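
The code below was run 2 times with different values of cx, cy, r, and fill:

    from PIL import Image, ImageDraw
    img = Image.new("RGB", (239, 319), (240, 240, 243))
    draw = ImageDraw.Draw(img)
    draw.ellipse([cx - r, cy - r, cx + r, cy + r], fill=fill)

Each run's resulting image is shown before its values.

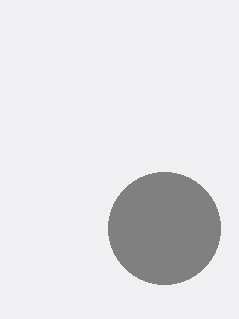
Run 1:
cx = 164
cy = 228
r = 56
fill = 'gray'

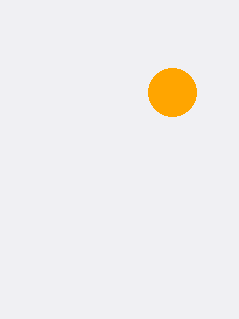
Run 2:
cx = 172; cy = 92; r = 24; fill = 'orange'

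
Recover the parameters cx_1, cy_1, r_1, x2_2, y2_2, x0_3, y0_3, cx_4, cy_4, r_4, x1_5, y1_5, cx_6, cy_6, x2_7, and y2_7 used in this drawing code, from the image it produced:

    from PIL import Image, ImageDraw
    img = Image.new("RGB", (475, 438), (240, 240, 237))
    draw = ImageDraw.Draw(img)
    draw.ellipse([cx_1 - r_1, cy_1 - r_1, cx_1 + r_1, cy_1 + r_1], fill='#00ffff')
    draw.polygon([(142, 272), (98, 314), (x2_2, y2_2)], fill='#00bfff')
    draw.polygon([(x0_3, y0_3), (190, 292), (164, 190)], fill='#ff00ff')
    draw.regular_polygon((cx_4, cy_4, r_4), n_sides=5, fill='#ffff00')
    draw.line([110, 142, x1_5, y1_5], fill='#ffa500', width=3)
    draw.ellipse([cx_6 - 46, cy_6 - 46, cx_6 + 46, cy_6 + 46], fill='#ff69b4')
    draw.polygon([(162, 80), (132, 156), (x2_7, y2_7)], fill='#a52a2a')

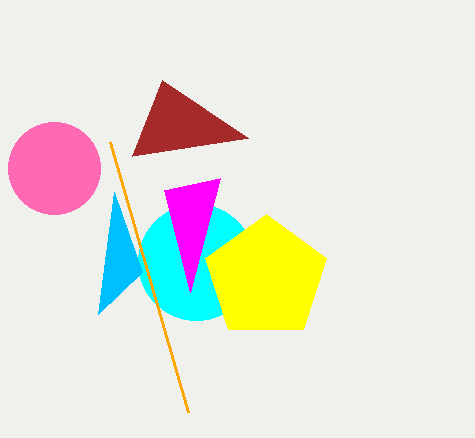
cx_1 = 196
cy_1 = 262
r_1 = 58
x2_2 = 114
y2_2 = 192
x0_3 = 220
y0_3 = 178
cx_4 = 266
cy_4 = 278
r_4 = 64
x1_5 = 188
y1_5 = 412
cx_6 = 54
cy_6 = 168
x2_7 = 248
y2_7 = 138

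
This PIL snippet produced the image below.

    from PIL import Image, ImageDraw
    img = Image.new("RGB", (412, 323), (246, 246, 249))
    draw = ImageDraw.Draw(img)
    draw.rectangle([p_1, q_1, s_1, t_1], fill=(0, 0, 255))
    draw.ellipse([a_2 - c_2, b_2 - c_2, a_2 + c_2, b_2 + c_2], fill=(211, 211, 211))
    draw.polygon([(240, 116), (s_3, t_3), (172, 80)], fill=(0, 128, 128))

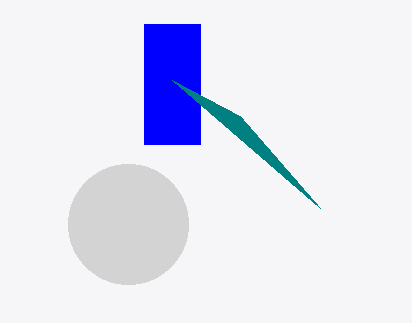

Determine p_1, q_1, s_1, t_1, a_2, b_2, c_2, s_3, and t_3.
p_1 = 144, q_1 = 24, s_1 = 200, t_1 = 144, a_2 = 128, b_2 = 224, c_2 = 60, s_3 = 320, t_3 = 208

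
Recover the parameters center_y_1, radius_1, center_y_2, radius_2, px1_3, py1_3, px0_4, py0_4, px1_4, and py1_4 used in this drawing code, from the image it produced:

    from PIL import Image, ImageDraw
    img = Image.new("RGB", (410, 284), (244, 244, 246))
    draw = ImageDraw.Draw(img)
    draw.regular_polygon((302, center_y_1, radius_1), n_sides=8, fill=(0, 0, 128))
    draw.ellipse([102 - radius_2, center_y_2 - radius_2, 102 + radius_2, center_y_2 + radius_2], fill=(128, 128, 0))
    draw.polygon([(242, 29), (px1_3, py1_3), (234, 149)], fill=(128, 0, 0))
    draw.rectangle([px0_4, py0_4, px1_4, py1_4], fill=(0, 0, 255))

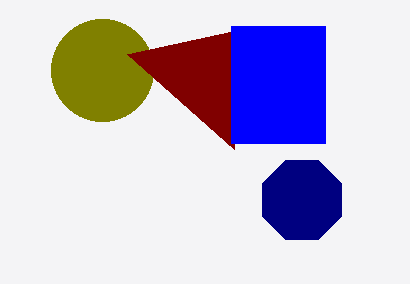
center_y_1 = 200, radius_1 = 43, center_y_2 = 70, radius_2 = 51, px1_3 = 127, py1_3 = 54, px0_4 = 231, py0_4 = 26, px1_4 = 325, py1_4 = 143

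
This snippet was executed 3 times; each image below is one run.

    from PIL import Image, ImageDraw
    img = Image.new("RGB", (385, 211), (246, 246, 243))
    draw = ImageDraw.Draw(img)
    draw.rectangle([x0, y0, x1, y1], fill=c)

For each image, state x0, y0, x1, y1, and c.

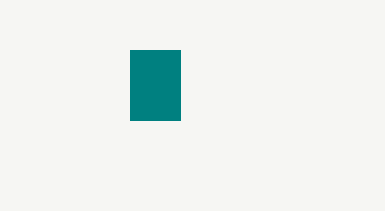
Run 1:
x0 = 130, y0 = 50, x1 = 180, y1 = 120, c = 'teal'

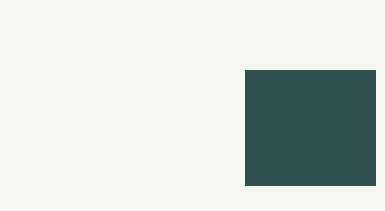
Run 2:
x0 = 245, y0 = 70, x1 = 375, y1 = 185, c = 'darkslategray'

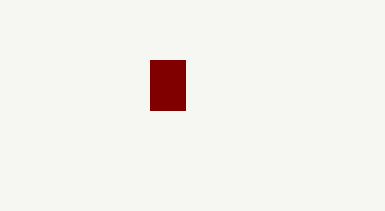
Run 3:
x0 = 150, y0 = 60, x1 = 185, y1 = 110, c = 'maroon'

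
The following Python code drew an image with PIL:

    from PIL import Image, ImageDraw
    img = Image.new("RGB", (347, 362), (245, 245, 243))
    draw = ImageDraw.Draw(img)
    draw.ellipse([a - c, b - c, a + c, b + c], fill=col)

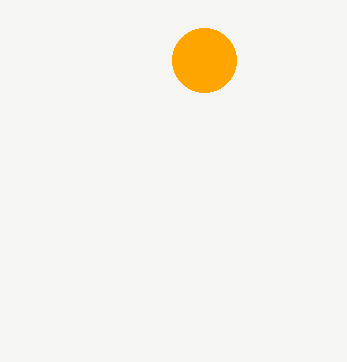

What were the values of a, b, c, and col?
a = 204
b = 60
c = 32
col = 'orange'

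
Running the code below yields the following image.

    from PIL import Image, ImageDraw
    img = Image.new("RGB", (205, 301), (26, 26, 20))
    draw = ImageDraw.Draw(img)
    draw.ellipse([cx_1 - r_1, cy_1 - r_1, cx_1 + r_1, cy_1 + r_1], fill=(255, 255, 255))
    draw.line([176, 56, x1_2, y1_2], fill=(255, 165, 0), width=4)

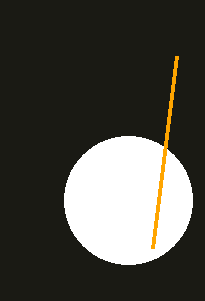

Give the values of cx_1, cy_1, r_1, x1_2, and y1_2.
cx_1 = 128, cy_1 = 200, r_1 = 64, x1_2 = 152, y1_2 = 248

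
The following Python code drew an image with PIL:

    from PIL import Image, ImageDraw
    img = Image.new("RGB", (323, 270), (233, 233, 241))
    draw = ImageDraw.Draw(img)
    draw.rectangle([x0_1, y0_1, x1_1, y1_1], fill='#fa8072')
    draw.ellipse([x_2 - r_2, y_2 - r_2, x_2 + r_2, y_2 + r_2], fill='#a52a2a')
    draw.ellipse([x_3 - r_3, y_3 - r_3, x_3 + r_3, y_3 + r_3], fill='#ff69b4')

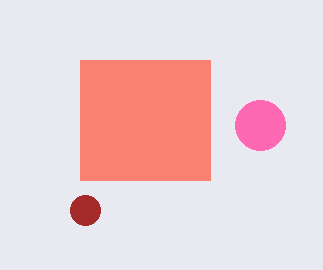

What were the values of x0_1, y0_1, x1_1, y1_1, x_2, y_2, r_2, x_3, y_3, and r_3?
x0_1 = 80
y0_1 = 60
x1_1 = 210
y1_1 = 180
x_2 = 85
y_2 = 210
r_2 = 15
x_3 = 260
y_3 = 125
r_3 = 25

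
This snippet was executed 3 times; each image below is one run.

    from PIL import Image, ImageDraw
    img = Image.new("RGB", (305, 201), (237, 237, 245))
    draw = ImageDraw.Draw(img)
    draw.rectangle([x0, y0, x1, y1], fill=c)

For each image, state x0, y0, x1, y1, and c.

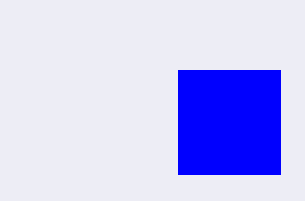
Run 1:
x0 = 178, y0 = 70, x1 = 280, y1 = 174, c = 'blue'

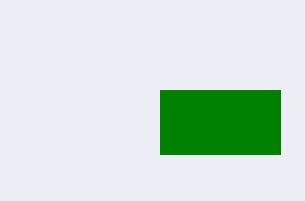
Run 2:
x0 = 160; y0 = 90; x1 = 280; y1 = 154; c = 'green'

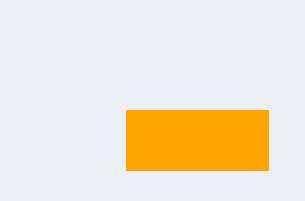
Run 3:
x0 = 126, y0 = 110, x1 = 268, y1 = 170, c = 'orange'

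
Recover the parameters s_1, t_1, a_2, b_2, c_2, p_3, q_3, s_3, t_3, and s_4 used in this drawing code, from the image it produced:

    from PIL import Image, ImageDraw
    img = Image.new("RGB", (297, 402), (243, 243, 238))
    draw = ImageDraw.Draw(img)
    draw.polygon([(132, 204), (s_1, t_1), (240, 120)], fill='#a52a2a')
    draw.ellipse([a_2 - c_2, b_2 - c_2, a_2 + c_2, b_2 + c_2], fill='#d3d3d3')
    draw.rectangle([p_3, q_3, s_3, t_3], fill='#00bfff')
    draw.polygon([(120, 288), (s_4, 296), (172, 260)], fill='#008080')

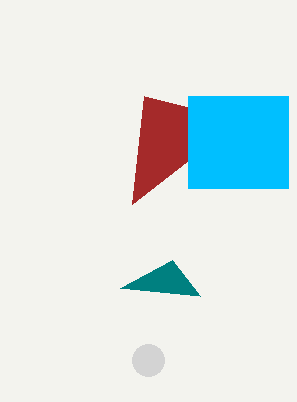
s_1 = 144; t_1 = 96; a_2 = 148; b_2 = 360; c_2 = 16; p_3 = 188; q_3 = 96; s_3 = 288; t_3 = 188; s_4 = 200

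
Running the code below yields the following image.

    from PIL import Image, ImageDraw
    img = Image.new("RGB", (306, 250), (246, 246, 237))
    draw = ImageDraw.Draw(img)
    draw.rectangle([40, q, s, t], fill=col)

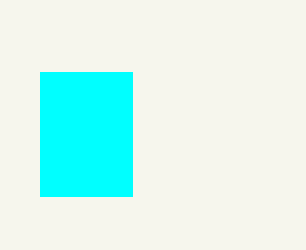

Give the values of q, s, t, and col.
q = 72, s = 132, t = 196, col = 'cyan'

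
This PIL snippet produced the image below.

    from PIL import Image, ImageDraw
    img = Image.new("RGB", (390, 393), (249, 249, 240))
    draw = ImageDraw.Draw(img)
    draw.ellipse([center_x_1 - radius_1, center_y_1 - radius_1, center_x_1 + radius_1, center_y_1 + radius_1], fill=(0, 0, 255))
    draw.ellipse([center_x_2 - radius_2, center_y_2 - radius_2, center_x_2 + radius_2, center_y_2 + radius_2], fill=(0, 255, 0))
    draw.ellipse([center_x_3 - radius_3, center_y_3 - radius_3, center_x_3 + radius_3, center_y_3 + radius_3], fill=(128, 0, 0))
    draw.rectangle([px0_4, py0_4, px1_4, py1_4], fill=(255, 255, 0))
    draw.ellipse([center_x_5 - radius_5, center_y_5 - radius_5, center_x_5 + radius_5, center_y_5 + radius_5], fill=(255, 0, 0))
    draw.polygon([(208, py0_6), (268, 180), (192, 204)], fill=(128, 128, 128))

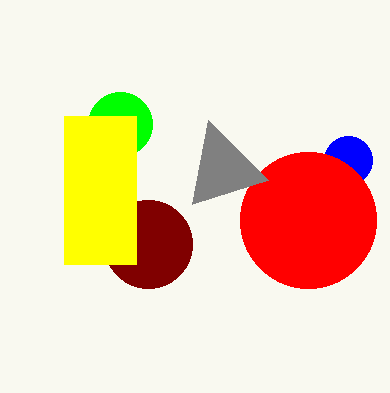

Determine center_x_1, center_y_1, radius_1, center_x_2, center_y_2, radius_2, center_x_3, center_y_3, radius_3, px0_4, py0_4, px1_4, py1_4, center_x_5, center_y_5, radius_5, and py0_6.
center_x_1 = 348
center_y_1 = 160
radius_1 = 24
center_x_2 = 120
center_y_2 = 124
radius_2 = 32
center_x_3 = 148
center_y_3 = 244
radius_3 = 44
px0_4 = 64
py0_4 = 116
px1_4 = 136
py1_4 = 264
center_x_5 = 308
center_y_5 = 220
radius_5 = 68
py0_6 = 120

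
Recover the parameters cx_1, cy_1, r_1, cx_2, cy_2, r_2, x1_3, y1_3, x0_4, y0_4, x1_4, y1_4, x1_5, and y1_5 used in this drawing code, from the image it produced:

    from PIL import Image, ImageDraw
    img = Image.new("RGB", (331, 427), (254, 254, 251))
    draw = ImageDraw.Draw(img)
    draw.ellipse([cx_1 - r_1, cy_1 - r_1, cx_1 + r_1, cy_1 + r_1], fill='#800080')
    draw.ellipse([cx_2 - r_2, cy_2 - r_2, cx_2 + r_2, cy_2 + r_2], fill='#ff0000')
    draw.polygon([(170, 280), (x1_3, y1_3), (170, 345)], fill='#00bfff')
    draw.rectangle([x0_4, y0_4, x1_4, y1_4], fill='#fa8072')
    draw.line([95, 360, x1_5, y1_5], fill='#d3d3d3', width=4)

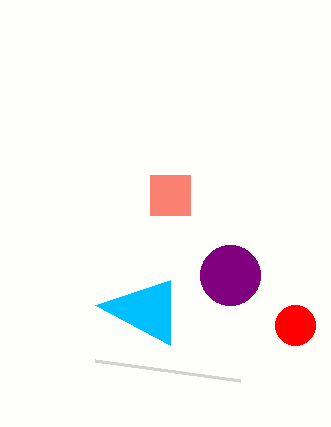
cx_1 = 230, cy_1 = 275, r_1 = 30, cx_2 = 295, cy_2 = 325, r_2 = 20, x1_3 = 95, y1_3 = 305, x0_4 = 150, y0_4 = 175, x1_4 = 190, y1_4 = 215, x1_5 = 240, y1_5 = 380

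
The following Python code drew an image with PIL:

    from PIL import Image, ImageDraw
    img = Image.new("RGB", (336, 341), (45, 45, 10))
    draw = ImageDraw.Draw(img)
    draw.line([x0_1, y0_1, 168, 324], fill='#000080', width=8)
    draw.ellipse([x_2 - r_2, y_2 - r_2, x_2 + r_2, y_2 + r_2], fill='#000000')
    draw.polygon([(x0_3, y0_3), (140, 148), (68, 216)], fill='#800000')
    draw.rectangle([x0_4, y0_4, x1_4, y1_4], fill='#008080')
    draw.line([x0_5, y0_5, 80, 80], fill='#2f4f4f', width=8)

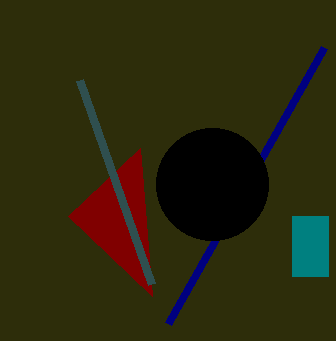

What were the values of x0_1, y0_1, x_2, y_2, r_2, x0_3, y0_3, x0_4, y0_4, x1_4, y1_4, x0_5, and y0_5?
x0_1 = 324; y0_1 = 48; x_2 = 212; y_2 = 184; r_2 = 56; x0_3 = 152; y0_3 = 296; x0_4 = 292; y0_4 = 216; x1_4 = 328; y1_4 = 276; x0_5 = 152; y0_5 = 284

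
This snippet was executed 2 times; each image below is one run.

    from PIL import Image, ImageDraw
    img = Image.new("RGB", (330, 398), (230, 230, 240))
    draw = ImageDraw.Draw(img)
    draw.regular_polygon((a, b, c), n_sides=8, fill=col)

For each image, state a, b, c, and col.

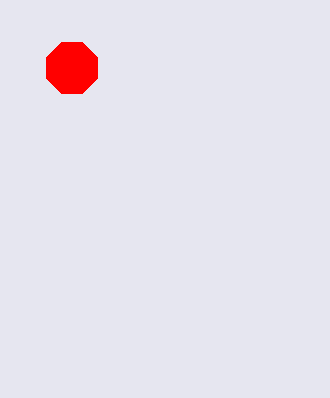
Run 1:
a = 72, b = 68, c = 28, col = 'red'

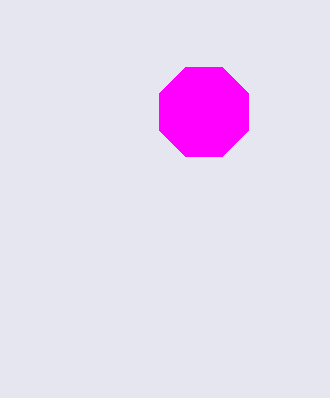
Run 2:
a = 204; b = 112; c = 48; col = 'magenta'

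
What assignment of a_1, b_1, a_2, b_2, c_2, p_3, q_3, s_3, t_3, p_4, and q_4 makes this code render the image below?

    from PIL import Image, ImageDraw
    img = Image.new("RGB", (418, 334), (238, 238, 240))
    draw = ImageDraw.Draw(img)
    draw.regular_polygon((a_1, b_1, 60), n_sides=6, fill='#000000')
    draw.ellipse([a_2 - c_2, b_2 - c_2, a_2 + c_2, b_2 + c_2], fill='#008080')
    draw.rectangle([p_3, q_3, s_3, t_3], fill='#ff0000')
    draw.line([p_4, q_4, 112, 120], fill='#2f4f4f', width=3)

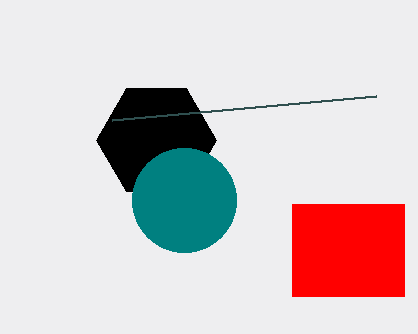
a_1 = 156; b_1 = 140; a_2 = 184; b_2 = 200; c_2 = 52; p_3 = 292; q_3 = 204; s_3 = 404; t_3 = 296; p_4 = 376; q_4 = 96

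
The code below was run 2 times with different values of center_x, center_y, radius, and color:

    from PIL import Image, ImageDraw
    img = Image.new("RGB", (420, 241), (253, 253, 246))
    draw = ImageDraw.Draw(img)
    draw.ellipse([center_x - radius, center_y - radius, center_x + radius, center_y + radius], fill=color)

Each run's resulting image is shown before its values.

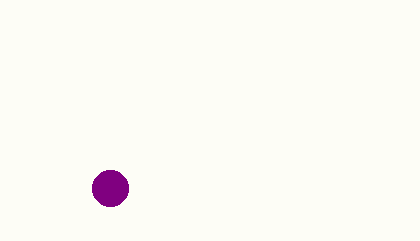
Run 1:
center_x = 110, center_y = 188, radius = 18, color = 'purple'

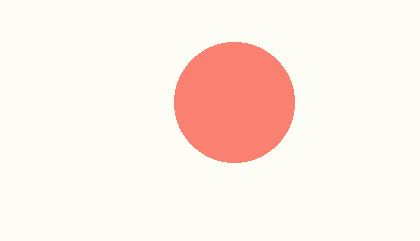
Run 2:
center_x = 234
center_y = 102
radius = 60
color = 'salmon'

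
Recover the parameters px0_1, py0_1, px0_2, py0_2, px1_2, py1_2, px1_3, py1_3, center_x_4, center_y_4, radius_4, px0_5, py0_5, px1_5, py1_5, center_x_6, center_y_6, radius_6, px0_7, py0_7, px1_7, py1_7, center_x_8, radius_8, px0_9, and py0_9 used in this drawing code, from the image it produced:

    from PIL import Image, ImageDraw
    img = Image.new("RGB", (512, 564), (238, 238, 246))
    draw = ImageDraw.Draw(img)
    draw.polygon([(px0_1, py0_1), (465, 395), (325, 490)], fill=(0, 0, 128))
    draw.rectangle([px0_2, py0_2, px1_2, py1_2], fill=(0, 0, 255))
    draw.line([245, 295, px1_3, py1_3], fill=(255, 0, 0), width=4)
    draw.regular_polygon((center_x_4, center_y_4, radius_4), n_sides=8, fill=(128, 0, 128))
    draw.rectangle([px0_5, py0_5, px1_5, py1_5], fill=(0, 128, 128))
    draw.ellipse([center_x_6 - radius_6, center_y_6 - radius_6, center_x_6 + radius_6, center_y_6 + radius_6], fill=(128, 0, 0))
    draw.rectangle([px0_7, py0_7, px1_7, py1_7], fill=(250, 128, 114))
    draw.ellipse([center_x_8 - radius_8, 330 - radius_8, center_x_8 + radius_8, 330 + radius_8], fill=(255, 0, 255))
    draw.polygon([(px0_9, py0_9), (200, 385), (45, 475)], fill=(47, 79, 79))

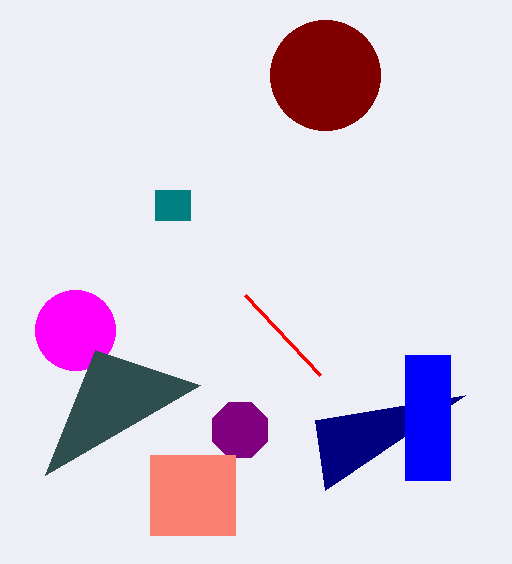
px0_1 = 315
py0_1 = 420
px0_2 = 405
py0_2 = 355
px1_2 = 450
py1_2 = 480
px1_3 = 320
py1_3 = 375
center_x_4 = 240
center_y_4 = 430
radius_4 = 30
px0_5 = 155
py0_5 = 190
px1_5 = 190
py1_5 = 220
center_x_6 = 325
center_y_6 = 75
radius_6 = 55
px0_7 = 150
py0_7 = 455
px1_7 = 235
py1_7 = 535
center_x_8 = 75
radius_8 = 40
px0_9 = 95
py0_9 = 350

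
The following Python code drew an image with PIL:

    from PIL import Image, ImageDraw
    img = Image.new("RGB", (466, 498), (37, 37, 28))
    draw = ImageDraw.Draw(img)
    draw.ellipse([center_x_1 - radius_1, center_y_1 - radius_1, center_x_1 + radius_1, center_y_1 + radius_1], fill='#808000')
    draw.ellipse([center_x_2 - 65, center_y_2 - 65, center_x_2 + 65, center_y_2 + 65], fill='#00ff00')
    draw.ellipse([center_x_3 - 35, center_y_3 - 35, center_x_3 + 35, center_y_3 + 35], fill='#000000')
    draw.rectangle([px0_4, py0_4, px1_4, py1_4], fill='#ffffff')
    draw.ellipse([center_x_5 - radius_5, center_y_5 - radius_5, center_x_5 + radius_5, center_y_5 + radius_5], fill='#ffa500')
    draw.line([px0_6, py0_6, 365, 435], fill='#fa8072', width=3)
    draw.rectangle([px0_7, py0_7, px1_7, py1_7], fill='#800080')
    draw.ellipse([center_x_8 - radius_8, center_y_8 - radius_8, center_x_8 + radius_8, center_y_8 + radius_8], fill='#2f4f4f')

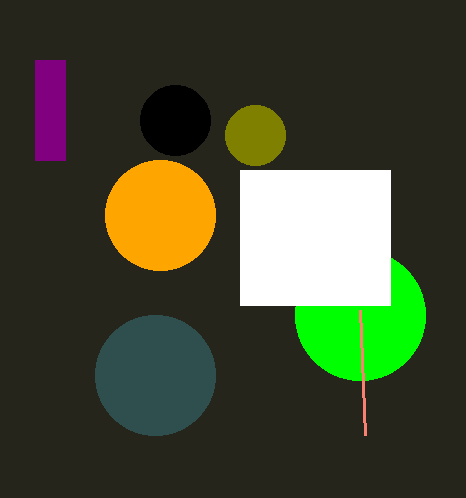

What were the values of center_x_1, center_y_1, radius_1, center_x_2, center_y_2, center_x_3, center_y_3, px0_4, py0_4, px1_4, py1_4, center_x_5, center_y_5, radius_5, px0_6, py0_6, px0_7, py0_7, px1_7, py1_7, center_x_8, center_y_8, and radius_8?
center_x_1 = 255; center_y_1 = 135; radius_1 = 30; center_x_2 = 360; center_y_2 = 315; center_x_3 = 175; center_y_3 = 120; px0_4 = 240; py0_4 = 170; px1_4 = 390; py1_4 = 305; center_x_5 = 160; center_y_5 = 215; radius_5 = 55; px0_6 = 360; py0_6 = 310; px0_7 = 35; py0_7 = 60; px1_7 = 65; py1_7 = 160; center_x_8 = 155; center_y_8 = 375; radius_8 = 60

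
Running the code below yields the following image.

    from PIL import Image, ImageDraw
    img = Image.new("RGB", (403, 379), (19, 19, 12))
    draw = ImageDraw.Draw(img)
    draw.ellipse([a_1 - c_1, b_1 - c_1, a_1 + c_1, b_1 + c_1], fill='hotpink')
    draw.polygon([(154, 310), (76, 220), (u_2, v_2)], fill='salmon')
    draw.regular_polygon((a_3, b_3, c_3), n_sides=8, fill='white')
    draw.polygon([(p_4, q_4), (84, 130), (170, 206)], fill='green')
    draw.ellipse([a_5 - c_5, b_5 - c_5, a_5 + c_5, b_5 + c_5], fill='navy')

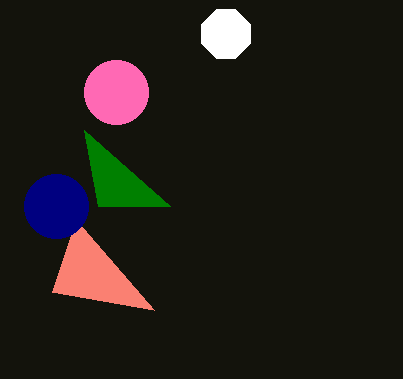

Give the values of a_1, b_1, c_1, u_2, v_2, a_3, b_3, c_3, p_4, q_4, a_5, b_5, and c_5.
a_1 = 116
b_1 = 92
c_1 = 32
u_2 = 52
v_2 = 292
a_3 = 226
b_3 = 34
c_3 = 26
p_4 = 98
q_4 = 206
a_5 = 56
b_5 = 206
c_5 = 32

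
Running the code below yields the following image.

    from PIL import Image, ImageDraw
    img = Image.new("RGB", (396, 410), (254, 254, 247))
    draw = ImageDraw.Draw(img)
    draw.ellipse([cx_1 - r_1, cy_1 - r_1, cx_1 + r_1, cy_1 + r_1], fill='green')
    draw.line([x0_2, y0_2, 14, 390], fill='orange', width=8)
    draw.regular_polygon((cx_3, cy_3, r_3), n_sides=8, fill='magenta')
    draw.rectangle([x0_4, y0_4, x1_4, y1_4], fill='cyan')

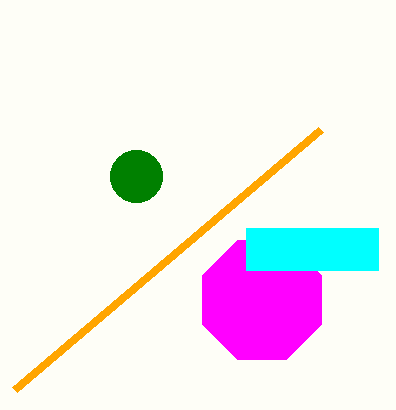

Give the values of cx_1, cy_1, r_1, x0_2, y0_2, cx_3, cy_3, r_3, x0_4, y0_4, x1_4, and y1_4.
cx_1 = 136
cy_1 = 176
r_1 = 26
x0_2 = 320
y0_2 = 130
cx_3 = 262
cy_3 = 300
r_3 = 64
x0_4 = 246
y0_4 = 228
x1_4 = 378
y1_4 = 270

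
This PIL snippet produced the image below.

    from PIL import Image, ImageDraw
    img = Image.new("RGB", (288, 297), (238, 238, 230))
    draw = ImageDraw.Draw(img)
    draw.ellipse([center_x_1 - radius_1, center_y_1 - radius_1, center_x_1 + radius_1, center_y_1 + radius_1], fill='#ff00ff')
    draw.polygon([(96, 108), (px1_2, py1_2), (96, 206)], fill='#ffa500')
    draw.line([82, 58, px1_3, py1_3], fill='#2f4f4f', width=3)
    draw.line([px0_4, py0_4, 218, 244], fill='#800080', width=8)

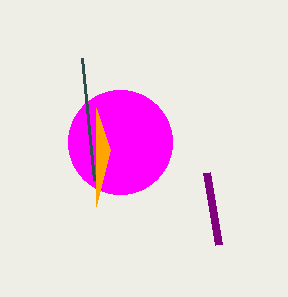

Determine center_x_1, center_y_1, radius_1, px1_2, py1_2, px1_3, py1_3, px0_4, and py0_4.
center_x_1 = 120, center_y_1 = 142, radius_1 = 52, px1_2 = 110, py1_2 = 150, px1_3 = 94, py1_3 = 180, px0_4 = 206, py0_4 = 172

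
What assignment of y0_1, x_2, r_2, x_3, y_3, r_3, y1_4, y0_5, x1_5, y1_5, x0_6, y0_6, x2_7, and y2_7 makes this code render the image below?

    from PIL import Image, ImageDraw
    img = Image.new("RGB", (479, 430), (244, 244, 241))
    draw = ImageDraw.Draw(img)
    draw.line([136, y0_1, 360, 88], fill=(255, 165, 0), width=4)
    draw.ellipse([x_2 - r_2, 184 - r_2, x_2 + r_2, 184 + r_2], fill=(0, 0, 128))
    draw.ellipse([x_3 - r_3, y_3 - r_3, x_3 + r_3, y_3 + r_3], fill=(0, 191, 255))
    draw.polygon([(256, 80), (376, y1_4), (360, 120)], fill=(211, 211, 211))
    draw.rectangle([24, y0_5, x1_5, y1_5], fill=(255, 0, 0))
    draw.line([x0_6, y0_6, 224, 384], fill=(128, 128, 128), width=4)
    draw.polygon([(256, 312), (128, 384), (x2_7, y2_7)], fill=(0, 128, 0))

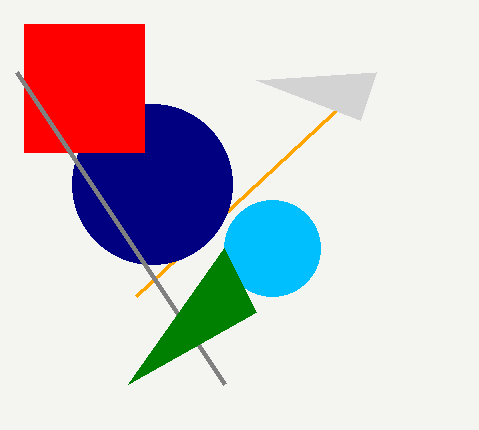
y0_1 = 296; x_2 = 152; r_2 = 80; x_3 = 272; y_3 = 248; r_3 = 48; y1_4 = 72; y0_5 = 24; x1_5 = 144; y1_5 = 152; x0_6 = 16; y0_6 = 72; x2_7 = 224; y2_7 = 248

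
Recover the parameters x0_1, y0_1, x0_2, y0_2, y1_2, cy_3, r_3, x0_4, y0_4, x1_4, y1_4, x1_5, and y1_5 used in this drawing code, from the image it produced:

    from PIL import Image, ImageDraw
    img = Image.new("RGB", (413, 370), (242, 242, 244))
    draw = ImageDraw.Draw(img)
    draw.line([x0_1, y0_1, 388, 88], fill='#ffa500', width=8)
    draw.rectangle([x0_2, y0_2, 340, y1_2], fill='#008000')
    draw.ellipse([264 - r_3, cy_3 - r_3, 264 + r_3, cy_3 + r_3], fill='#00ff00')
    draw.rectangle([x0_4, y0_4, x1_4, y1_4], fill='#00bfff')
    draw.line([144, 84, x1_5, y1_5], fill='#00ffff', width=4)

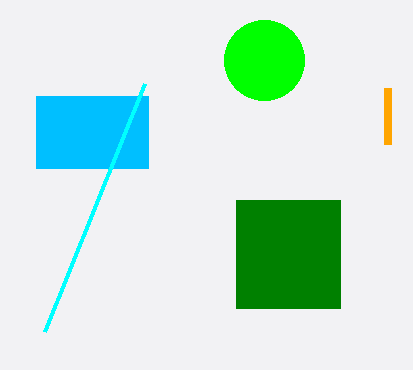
x0_1 = 388
y0_1 = 144
x0_2 = 236
y0_2 = 200
y1_2 = 308
cy_3 = 60
r_3 = 40
x0_4 = 36
y0_4 = 96
x1_4 = 148
y1_4 = 168
x1_5 = 44
y1_5 = 332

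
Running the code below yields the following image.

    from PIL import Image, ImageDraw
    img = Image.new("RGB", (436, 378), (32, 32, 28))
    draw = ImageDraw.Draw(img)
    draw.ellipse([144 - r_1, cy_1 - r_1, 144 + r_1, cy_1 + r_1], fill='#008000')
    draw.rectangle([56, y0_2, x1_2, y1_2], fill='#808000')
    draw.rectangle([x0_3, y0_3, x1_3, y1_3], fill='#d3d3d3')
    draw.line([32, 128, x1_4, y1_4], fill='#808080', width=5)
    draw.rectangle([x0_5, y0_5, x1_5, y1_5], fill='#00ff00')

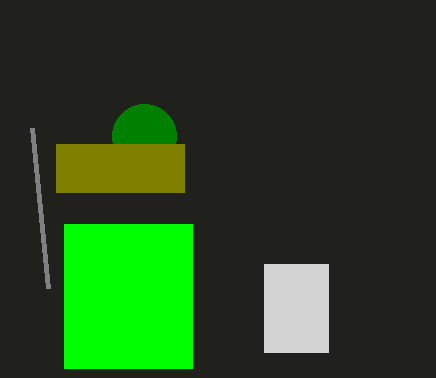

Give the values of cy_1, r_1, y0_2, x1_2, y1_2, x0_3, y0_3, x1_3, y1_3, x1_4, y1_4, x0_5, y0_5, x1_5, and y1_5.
cy_1 = 136; r_1 = 32; y0_2 = 144; x1_2 = 184; y1_2 = 192; x0_3 = 264; y0_3 = 264; x1_3 = 328; y1_3 = 352; x1_4 = 48; y1_4 = 288; x0_5 = 64; y0_5 = 224; x1_5 = 192; y1_5 = 368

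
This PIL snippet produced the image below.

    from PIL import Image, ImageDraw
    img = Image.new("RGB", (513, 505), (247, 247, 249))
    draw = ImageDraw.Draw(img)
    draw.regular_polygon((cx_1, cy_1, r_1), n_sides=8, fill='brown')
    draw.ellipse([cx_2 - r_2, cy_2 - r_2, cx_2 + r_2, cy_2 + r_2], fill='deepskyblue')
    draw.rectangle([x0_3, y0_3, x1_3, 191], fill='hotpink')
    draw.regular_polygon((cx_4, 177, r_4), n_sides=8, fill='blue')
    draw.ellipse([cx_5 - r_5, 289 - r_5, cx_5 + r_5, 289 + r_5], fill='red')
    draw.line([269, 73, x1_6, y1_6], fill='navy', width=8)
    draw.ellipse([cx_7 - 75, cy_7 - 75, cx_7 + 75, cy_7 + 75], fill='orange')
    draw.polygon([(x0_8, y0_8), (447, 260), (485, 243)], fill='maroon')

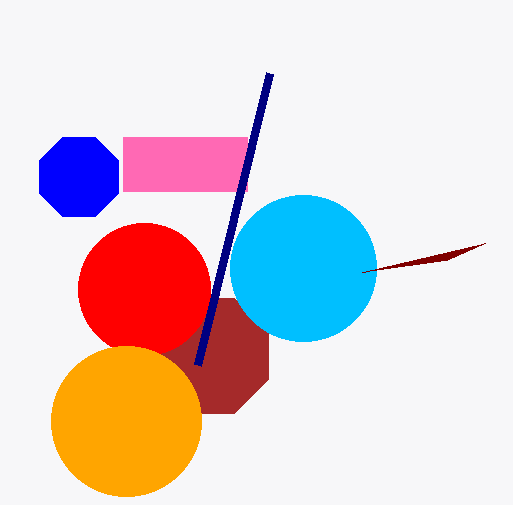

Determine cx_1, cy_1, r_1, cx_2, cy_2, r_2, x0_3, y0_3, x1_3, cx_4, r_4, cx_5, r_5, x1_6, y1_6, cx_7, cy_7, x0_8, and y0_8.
cx_1 = 211; cy_1 = 356; r_1 = 62; cx_2 = 303; cy_2 = 268; r_2 = 73; x0_3 = 123; y0_3 = 137; x1_3 = 247; cx_4 = 79; r_4 = 43; cx_5 = 144; r_5 = 66; x1_6 = 197; y1_6 = 365; cx_7 = 126; cy_7 = 421; x0_8 = 362; y0_8 = 272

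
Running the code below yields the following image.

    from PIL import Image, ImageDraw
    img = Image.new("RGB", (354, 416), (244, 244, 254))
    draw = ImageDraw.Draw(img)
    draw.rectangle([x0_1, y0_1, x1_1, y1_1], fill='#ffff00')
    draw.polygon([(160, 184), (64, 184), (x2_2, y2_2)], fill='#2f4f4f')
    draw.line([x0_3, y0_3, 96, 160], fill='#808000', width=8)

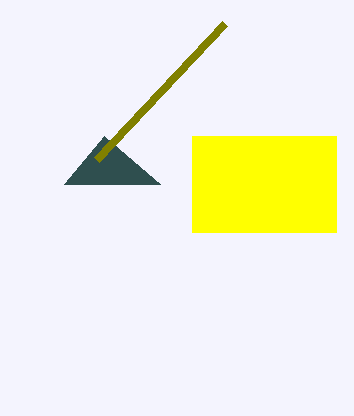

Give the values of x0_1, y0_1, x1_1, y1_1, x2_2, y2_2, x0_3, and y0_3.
x0_1 = 192
y0_1 = 136
x1_1 = 336
y1_1 = 232
x2_2 = 104
y2_2 = 136
x0_3 = 224
y0_3 = 24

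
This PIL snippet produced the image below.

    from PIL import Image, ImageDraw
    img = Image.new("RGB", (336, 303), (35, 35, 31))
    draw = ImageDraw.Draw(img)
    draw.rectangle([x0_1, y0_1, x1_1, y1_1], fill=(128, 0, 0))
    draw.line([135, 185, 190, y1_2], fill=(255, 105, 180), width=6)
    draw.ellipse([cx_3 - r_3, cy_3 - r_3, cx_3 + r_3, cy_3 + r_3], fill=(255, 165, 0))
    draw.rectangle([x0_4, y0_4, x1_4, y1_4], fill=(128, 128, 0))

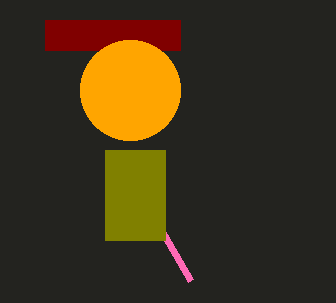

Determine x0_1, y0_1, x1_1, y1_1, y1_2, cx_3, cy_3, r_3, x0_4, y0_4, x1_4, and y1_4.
x0_1 = 45; y0_1 = 20; x1_1 = 180; y1_1 = 50; y1_2 = 280; cx_3 = 130; cy_3 = 90; r_3 = 50; x0_4 = 105; y0_4 = 150; x1_4 = 165; y1_4 = 240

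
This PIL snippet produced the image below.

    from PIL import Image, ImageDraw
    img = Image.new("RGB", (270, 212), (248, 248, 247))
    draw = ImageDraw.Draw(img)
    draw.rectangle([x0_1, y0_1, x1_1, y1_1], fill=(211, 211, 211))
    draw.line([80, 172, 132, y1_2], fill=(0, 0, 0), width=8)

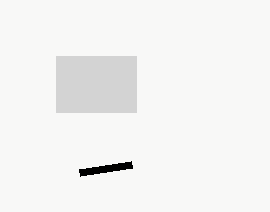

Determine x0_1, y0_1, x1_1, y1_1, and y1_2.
x0_1 = 56, y0_1 = 56, x1_1 = 136, y1_1 = 112, y1_2 = 164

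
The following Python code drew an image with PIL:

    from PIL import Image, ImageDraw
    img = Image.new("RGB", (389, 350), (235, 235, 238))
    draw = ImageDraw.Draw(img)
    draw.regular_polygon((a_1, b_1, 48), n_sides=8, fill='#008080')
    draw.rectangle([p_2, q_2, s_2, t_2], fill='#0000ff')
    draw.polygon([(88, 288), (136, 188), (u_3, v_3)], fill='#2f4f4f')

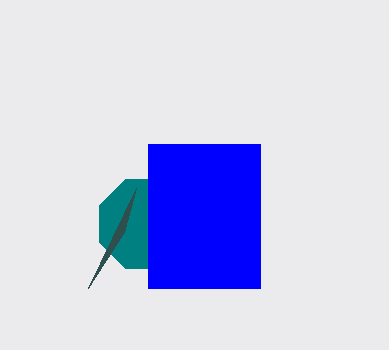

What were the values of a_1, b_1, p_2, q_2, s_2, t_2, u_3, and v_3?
a_1 = 144, b_1 = 224, p_2 = 148, q_2 = 144, s_2 = 260, t_2 = 288, u_3 = 124, v_3 = 232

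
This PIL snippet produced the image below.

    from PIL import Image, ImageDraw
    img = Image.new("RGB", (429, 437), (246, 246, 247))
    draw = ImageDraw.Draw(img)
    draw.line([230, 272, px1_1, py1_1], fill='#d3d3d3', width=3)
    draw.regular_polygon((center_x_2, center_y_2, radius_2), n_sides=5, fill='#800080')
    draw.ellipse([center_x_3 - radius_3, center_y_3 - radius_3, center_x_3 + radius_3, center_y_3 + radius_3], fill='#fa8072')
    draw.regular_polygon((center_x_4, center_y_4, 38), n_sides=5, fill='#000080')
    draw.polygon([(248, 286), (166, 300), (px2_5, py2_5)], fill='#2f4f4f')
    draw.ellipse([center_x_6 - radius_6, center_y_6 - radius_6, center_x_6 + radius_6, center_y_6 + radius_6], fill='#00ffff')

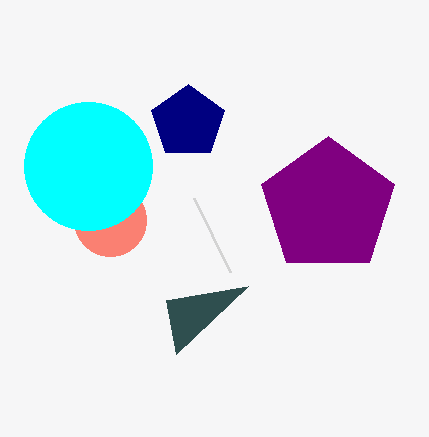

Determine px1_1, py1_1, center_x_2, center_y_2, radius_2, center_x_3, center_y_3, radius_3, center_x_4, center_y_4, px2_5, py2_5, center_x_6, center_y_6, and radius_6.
px1_1 = 194, py1_1 = 198, center_x_2 = 328, center_y_2 = 206, radius_2 = 70, center_x_3 = 110, center_y_3 = 220, radius_3 = 36, center_x_4 = 188, center_y_4 = 122, px2_5 = 176, py2_5 = 354, center_x_6 = 88, center_y_6 = 166, radius_6 = 64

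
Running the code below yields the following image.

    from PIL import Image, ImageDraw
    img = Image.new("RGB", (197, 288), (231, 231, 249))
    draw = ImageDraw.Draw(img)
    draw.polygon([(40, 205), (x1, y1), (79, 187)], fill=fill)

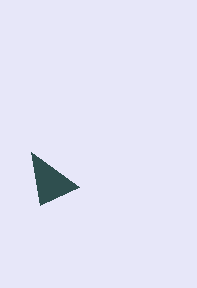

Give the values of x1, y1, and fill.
x1 = 31
y1 = 152
fill = 'darkslategray'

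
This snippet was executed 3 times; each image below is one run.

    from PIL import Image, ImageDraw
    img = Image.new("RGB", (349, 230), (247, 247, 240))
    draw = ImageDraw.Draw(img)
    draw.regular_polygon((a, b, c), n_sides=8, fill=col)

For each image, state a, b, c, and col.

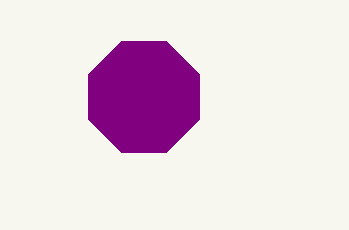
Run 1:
a = 144
b = 97
c = 60
col = 'purple'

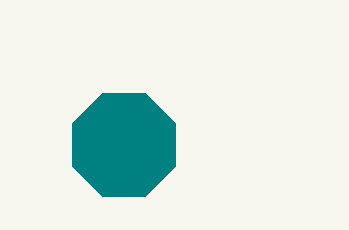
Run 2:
a = 124; b = 145; c = 56; col = 'teal'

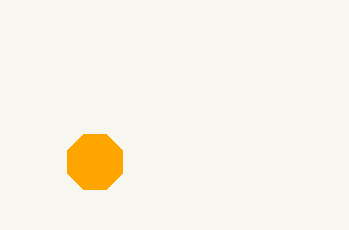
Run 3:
a = 95; b = 162; c = 30; col = 'orange'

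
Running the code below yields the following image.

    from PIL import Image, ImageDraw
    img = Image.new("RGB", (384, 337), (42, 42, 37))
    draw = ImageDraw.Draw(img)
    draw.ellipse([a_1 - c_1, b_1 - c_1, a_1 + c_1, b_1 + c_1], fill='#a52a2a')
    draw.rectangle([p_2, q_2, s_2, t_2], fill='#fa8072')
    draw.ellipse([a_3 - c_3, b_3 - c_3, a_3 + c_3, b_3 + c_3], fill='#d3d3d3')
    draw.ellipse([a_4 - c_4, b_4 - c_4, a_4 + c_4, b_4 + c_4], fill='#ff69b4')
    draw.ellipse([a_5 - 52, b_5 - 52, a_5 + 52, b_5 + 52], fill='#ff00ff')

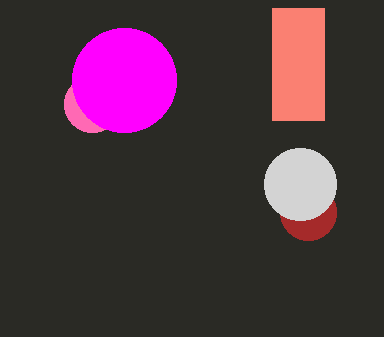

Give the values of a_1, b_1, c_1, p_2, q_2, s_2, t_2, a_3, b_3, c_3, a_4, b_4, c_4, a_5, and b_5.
a_1 = 308
b_1 = 212
c_1 = 28
p_2 = 272
q_2 = 8
s_2 = 324
t_2 = 120
a_3 = 300
b_3 = 184
c_3 = 36
a_4 = 92
b_4 = 104
c_4 = 28
a_5 = 124
b_5 = 80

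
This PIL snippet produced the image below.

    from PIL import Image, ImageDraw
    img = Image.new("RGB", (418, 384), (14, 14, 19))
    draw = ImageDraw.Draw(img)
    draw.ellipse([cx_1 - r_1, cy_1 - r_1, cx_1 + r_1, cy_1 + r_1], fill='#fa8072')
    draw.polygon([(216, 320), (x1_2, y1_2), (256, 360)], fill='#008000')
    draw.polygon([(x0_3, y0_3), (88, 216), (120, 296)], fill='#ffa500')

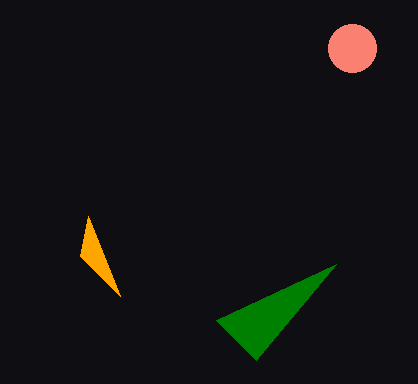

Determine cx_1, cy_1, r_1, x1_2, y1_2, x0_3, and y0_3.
cx_1 = 352; cy_1 = 48; r_1 = 24; x1_2 = 336; y1_2 = 264; x0_3 = 80; y0_3 = 256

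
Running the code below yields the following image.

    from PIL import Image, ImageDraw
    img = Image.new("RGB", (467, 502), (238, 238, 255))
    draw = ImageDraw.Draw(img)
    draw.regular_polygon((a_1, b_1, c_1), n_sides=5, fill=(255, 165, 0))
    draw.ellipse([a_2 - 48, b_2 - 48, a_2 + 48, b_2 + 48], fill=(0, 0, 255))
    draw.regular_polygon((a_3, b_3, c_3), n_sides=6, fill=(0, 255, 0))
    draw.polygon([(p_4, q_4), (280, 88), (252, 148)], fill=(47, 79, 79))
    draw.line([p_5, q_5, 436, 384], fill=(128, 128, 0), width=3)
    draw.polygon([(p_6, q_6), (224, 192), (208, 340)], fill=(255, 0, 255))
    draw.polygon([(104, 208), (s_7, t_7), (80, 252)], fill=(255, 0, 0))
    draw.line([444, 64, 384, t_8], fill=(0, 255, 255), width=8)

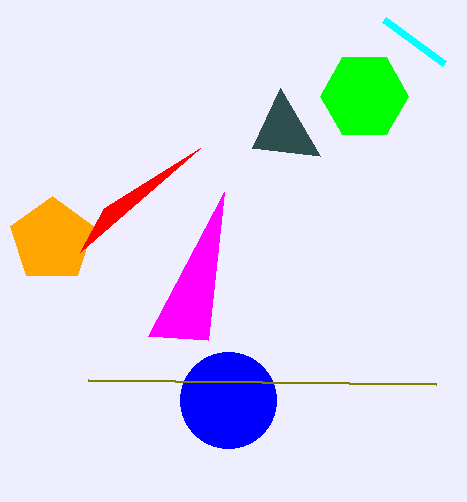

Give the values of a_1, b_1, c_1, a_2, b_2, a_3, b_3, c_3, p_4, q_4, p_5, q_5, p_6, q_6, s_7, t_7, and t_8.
a_1 = 52; b_1 = 240; c_1 = 44; a_2 = 228; b_2 = 400; a_3 = 364; b_3 = 96; c_3 = 44; p_4 = 320; q_4 = 156; p_5 = 88; q_5 = 380; p_6 = 148; q_6 = 336; s_7 = 200; t_7 = 148; t_8 = 20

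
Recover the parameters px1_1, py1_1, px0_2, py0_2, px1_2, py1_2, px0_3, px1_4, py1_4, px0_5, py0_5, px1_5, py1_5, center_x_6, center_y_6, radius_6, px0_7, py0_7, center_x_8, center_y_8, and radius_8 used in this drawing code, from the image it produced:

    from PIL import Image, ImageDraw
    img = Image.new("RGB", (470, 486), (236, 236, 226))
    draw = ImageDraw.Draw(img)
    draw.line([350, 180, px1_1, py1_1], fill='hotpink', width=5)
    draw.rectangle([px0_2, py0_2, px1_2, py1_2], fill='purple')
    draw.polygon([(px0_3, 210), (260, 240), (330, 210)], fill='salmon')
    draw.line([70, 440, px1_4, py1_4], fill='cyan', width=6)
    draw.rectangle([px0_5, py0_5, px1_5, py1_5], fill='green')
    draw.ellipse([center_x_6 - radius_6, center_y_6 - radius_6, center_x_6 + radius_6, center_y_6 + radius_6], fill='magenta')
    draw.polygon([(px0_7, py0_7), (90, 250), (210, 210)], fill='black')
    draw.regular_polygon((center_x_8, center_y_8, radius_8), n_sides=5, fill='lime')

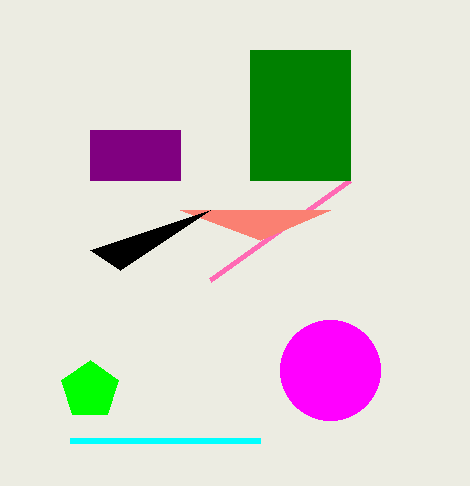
px1_1 = 210, py1_1 = 280, px0_2 = 90, py0_2 = 130, px1_2 = 180, py1_2 = 180, px0_3 = 180, px1_4 = 260, py1_4 = 440, px0_5 = 250, py0_5 = 50, px1_5 = 350, py1_5 = 180, center_x_6 = 330, center_y_6 = 370, radius_6 = 50, px0_7 = 120, py0_7 = 270, center_x_8 = 90, center_y_8 = 390, radius_8 = 30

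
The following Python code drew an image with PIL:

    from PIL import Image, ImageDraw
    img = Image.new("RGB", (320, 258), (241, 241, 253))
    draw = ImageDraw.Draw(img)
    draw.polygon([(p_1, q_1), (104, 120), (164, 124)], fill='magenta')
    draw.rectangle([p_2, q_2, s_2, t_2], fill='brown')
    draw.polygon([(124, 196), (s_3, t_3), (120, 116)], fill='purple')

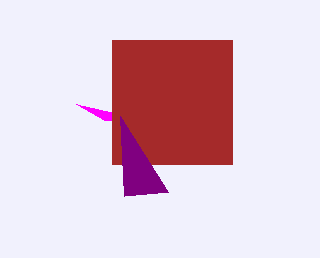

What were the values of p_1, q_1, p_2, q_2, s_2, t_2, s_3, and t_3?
p_1 = 76
q_1 = 104
p_2 = 112
q_2 = 40
s_2 = 232
t_2 = 164
s_3 = 168
t_3 = 192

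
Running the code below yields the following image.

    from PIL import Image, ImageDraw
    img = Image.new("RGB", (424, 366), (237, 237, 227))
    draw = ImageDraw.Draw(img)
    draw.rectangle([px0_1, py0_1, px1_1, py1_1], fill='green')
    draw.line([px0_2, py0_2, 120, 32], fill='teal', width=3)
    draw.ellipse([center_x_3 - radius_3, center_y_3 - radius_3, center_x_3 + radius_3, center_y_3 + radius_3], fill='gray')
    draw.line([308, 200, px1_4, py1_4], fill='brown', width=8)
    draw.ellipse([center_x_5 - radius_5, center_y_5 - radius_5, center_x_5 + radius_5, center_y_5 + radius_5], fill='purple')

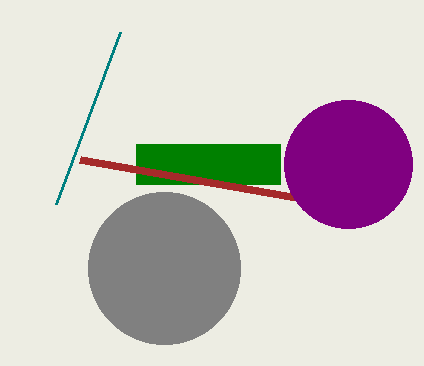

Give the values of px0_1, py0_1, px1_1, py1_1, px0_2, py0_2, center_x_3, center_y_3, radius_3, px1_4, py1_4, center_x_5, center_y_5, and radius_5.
px0_1 = 136
py0_1 = 144
px1_1 = 280
py1_1 = 184
px0_2 = 56
py0_2 = 204
center_x_3 = 164
center_y_3 = 268
radius_3 = 76
px1_4 = 80
py1_4 = 160
center_x_5 = 348
center_y_5 = 164
radius_5 = 64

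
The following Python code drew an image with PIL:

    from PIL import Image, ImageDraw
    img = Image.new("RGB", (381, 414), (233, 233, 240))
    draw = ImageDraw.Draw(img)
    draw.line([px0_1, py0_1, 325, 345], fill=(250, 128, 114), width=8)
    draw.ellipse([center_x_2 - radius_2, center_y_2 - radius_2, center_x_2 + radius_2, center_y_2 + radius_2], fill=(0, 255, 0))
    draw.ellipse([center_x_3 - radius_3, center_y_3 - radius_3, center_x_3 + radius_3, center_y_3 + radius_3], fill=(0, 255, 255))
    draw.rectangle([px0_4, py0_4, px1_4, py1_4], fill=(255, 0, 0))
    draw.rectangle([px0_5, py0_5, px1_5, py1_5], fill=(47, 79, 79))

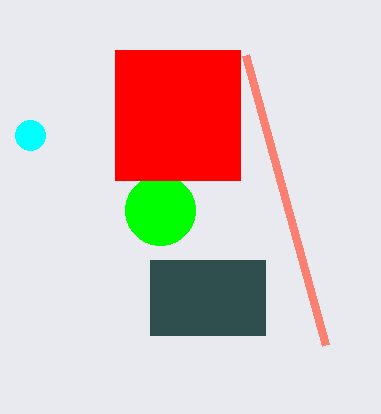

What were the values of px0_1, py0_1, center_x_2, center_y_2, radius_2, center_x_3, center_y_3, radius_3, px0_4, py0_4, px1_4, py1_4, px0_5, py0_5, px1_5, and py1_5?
px0_1 = 245, py0_1 = 55, center_x_2 = 160, center_y_2 = 210, radius_2 = 35, center_x_3 = 30, center_y_3 = 135, radius_3 = 15, px0_4 = 115, py0_4 = 50, px1_4 = 240, py1_4 = 180, px0_5 = 150, py0_5 = 260, px1_5 = 265, py1_5 = 335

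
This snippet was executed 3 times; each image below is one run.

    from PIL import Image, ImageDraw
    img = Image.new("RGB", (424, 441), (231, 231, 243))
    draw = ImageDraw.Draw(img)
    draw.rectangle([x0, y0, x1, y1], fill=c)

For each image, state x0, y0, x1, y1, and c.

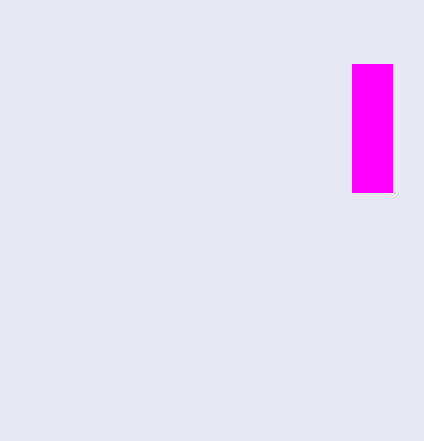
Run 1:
x0 = 352; y0 = 64; x1 = 392; y1 = 192; c = 'magenta'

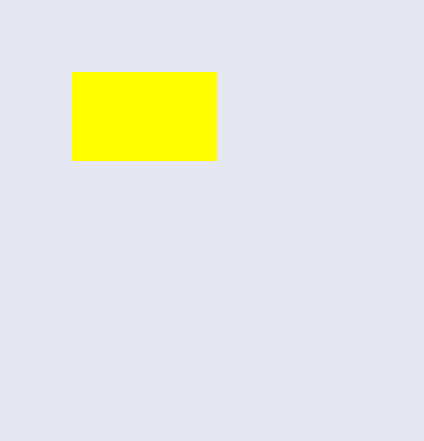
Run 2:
x0 = 72
y0 = 72
x1 = 216
y1 = 160
c = 'yellow'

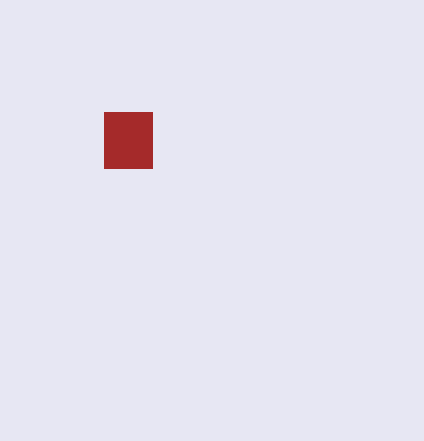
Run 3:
x0 = 104; y0 = 112; x1 = 152; y1 = 168; c = 'brown'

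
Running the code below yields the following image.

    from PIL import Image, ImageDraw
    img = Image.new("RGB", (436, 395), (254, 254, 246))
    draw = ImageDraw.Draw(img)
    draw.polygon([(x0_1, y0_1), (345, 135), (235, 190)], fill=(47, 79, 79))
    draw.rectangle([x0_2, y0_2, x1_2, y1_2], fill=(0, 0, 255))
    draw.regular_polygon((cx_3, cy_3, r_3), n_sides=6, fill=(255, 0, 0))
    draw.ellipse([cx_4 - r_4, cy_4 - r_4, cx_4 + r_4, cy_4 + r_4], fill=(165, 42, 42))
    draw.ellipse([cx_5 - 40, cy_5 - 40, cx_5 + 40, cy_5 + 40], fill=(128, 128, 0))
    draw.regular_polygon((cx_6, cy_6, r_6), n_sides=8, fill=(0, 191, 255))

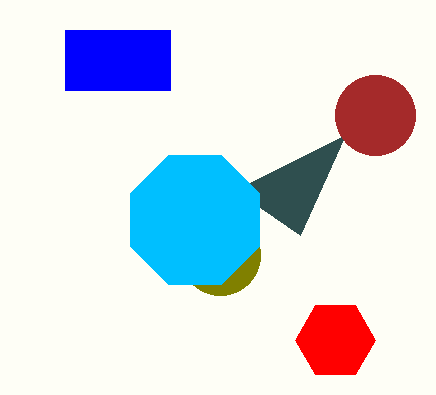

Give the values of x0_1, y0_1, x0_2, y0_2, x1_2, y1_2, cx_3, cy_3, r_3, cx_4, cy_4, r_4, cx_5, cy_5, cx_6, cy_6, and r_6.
x0_1 = 300
y0_1 = 235
x0_2 = 65
y0_2 = 30
x1_2 = 170
y1_2 = 90
cx_3 = 335
cy_3 = 340
r_3 = 40
cx_4 = 375
cy_4 = 115
r_4 = 40
cx_5 = 220
cy_5 = 255
cx_6 = 195
cy_6 = 220
r_6 = 70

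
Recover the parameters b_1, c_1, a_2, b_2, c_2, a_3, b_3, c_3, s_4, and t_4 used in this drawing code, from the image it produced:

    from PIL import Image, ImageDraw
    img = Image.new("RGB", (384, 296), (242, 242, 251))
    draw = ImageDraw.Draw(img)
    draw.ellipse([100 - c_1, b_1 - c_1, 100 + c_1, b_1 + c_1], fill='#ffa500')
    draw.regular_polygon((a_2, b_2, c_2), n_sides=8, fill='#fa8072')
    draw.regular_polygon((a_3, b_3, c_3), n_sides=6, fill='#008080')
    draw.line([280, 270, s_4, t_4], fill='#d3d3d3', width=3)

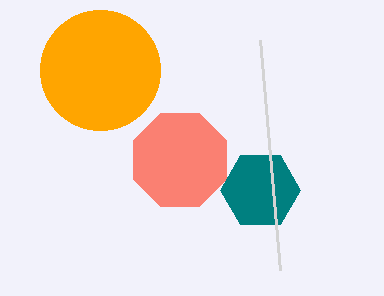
b_1 = 70
c_1 = 60
a_2 = 180
b_2 = 160
c_2 = 50
a_3 = 260
b_3 = 190
c_3 = 40
s_4 = 260
t_4 = 40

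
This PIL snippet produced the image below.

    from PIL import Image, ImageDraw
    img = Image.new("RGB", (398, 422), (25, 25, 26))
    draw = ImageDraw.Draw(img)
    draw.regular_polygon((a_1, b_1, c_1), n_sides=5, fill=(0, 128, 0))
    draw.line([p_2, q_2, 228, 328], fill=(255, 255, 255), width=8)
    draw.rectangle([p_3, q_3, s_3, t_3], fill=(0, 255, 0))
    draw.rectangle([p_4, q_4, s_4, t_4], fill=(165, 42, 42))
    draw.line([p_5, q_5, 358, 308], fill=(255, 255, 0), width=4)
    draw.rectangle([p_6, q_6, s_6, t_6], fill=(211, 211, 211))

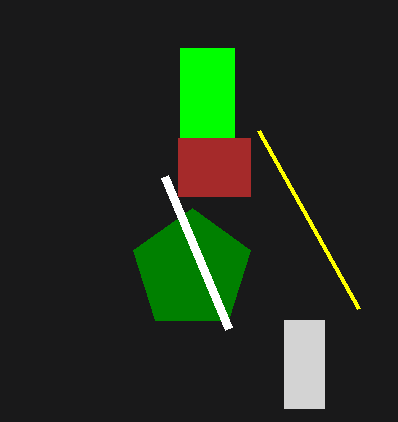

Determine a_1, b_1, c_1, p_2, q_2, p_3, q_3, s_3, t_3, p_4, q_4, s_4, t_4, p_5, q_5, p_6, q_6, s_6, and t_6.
a_1 = 192; b_1 = 270; c_1 = 62; p_2 = 164; q_2 = 176; p_3 = 180; q_3 = 48; s_3 = 234; t_3 = 138; p_4 = 178; q_4 = 138; s_4 = 250; t_4 = 196; p_5 = 258; q_5 = 130; p_6 = 284; q_6 = 320; s_6 = 324; t_6 = 408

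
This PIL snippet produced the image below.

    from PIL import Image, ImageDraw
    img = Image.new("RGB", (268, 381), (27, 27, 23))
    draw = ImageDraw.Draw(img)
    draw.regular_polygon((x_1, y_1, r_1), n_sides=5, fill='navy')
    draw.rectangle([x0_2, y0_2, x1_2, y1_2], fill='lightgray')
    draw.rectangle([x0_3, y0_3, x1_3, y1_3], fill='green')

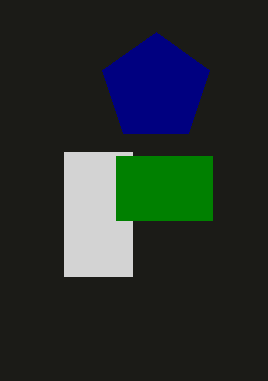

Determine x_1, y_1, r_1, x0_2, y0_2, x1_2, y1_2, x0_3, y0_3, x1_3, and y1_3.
x_1 = 156
y_1 = 88
r_1 = 56
x0_2 = 64
y0_2 = 152
x1_2 = 132
y1_2 = 276
x0_3 = 116
y0_3 = 156
x1_3 = 212
y1_3 = 220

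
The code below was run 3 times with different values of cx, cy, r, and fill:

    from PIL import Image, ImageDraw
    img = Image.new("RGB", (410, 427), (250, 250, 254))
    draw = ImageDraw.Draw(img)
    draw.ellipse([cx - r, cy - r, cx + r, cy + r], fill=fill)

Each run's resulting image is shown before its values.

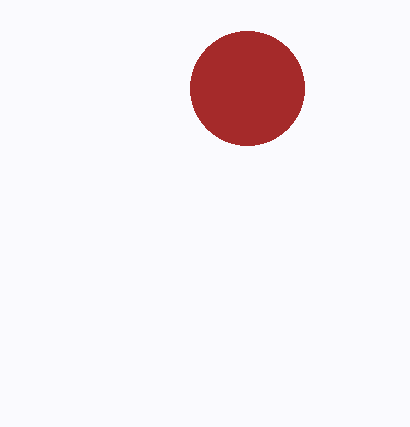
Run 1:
cx = 247
cy = 88
r = 57
fill = 'brown'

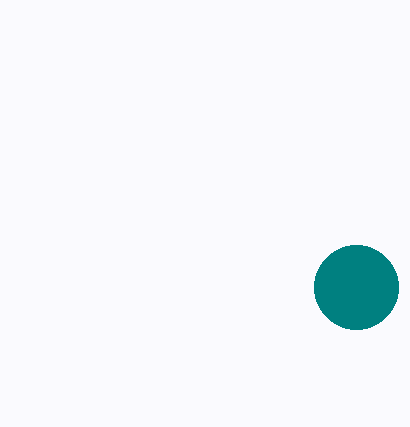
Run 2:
cx = 356; cy = 287; r = 42; fill = 'teal'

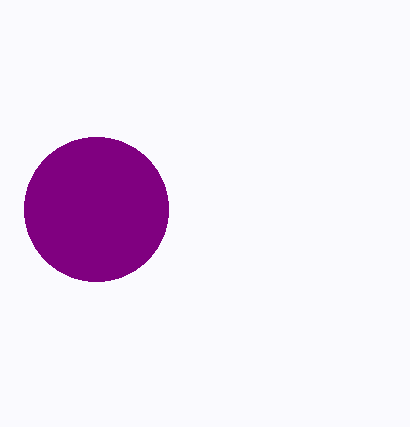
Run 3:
cx = 96; cy = 209; r = 72; fill = 'purple'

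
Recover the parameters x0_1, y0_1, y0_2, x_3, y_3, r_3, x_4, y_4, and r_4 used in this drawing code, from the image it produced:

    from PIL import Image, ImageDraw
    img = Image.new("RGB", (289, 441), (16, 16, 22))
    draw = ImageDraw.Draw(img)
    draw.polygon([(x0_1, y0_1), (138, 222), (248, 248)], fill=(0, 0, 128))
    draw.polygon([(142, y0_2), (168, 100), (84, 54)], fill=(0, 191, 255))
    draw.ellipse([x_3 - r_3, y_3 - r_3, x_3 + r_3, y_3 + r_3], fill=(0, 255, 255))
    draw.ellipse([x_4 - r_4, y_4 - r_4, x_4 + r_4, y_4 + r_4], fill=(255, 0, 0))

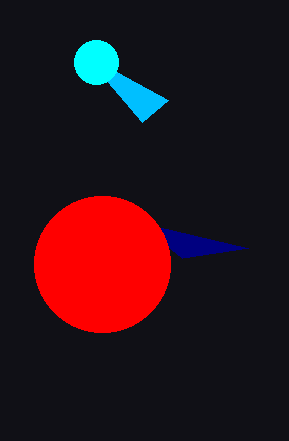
x0_1 = 182
y0_1 = 258
y0_2 = 122
x_3 = 96
y_3 = 62
r_3 = 22
x_4 = 102
y_4 = 264
r_4 = 68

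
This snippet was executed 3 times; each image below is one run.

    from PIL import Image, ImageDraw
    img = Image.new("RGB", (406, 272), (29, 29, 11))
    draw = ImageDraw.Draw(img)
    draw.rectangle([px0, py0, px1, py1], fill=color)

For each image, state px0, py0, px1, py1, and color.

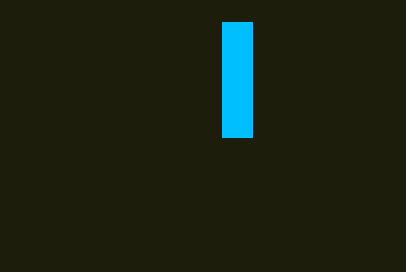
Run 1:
px0 = 222; py0 = 22; px1 = 252; py1 = 137; color = 'deepskyblue'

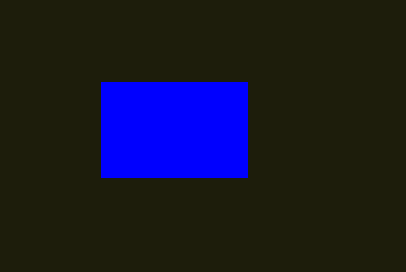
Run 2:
px0 = 101; py0 = 82; px1 = 247; py1 = 177; color = 'blue'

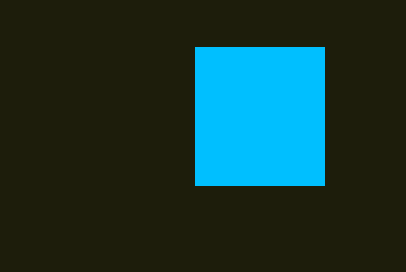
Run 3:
px0 = 195; py0 = 47; px1 = 324; py1 = 185; color = 'deepskyblue'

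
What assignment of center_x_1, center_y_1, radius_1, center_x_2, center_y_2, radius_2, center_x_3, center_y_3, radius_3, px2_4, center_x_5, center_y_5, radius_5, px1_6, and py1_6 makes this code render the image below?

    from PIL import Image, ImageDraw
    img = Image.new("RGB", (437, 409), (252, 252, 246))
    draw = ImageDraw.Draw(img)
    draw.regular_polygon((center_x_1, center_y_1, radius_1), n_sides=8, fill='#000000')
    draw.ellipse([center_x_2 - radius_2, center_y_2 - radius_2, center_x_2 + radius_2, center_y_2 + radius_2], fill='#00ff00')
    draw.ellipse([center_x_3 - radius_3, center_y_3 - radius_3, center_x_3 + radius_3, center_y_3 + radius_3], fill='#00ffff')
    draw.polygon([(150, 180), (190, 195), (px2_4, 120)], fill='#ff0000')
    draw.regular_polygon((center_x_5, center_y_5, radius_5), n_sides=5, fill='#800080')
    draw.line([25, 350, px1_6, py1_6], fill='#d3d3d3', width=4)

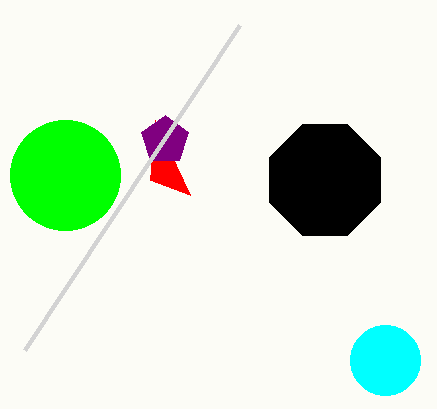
center_x_1 = 325
center_y_1 = 180
radius_1 = 60
center_x_2 = 65
center_y_2 = 175
radius_2 = 55
center_x_3 = 385
center_y_3 = 360
radius_3 = 35
px2_4 = 155
center_x_5 = 165
center_y_5 = 140
radius_5 = 25
px1_6 = 240
py1_6 = 25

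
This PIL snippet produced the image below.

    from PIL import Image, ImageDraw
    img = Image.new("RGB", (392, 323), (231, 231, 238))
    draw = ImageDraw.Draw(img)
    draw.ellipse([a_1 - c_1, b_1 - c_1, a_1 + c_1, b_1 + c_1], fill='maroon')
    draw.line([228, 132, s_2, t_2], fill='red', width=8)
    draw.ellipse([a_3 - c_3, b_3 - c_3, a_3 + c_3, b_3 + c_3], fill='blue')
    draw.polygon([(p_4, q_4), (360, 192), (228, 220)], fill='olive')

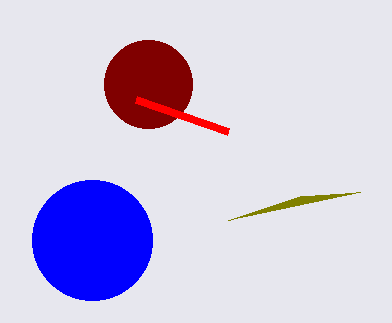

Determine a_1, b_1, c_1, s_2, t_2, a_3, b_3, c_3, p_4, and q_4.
a_1 = 148, b_1 = 84, c_1 = 44, s_2 = 136, t_2 = 100, a_3 = 92, b_3 = 240, c_3 = 60, p_4 = 300, q_4 = 196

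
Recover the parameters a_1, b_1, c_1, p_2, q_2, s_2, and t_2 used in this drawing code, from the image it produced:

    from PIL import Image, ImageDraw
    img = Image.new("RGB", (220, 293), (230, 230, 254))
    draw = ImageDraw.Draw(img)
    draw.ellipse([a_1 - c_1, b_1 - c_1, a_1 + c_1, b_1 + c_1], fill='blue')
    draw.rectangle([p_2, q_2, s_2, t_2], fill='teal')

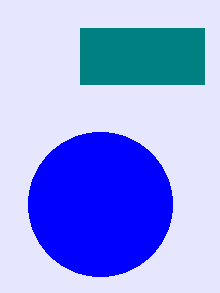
a_1 = 100, b_1 = 204, c_1 = 72, p_2 = 80, q_2 = 28, s_2 = 204, t_2 = 84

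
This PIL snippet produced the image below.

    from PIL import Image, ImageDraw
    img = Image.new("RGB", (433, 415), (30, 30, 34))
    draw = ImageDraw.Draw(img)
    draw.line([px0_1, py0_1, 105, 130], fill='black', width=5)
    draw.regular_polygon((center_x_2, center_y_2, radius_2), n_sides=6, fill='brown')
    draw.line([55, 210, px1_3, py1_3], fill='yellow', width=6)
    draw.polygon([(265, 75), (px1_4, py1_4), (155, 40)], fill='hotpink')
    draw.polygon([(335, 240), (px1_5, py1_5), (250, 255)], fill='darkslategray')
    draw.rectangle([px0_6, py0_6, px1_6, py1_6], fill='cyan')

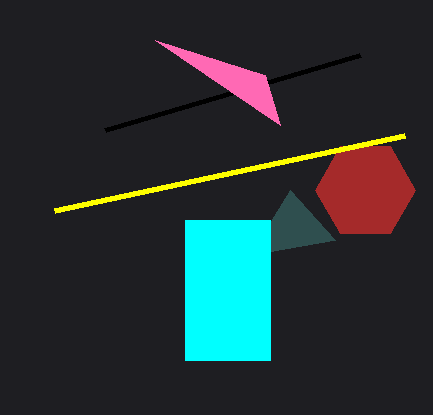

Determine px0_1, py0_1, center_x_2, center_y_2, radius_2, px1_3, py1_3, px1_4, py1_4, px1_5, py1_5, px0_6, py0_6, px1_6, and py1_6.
px0_1 = 360; py0_1 = 55; center_x_2 = 365; center_y_2 = 190; radius_2 = 50; px1_3 = 405; py1_3 = 135; px1_4 = 280; py1_4 = 125; px1_5 = 290; py1_5 = 190; px0_6 = 185; py0_6 = 220; px1_6 = 270; py1_6 = 360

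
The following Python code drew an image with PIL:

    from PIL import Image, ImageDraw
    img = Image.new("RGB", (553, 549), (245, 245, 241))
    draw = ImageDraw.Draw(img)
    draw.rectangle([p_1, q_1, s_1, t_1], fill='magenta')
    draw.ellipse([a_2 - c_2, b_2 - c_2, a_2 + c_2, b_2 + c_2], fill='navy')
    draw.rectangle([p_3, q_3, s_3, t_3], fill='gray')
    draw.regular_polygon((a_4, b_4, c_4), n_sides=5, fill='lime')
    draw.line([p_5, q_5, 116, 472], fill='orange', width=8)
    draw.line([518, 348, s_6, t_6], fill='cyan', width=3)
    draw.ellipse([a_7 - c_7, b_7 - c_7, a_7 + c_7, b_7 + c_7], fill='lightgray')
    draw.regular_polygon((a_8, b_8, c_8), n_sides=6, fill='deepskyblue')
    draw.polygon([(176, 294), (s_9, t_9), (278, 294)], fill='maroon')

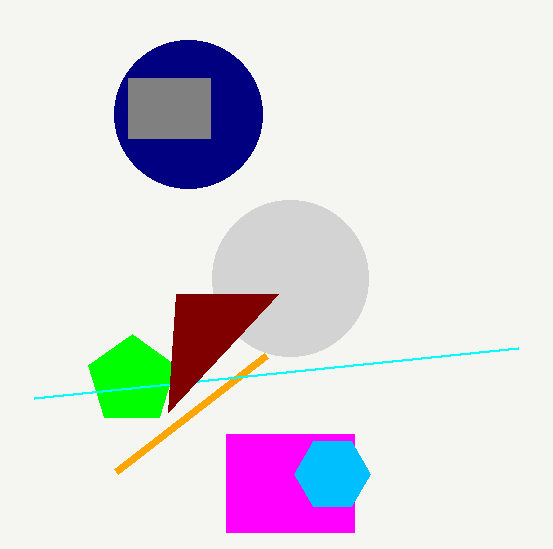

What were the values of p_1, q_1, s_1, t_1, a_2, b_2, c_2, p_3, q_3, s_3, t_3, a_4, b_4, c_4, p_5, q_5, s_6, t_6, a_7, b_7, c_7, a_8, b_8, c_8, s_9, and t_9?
p_1 = 226; q_1 = 434; s_1 = 354; t_1 = 532; a_2 = 188; b_2 = 114; c_2 = 74; p_3 = 128; q_3 = 78; s_3 = 210; t_3 = 138; a_4 = 132; b_4 = 380; c_4 = 46; p_5 = 266; q_5 = 356; s_6 = 34; t_6 = 398; a_7 = 290; b_7 = 278; c_7 = 78; a_8 = 332; b_8 = 474; c_8 = 38; s_9 = 168; t_9 = 412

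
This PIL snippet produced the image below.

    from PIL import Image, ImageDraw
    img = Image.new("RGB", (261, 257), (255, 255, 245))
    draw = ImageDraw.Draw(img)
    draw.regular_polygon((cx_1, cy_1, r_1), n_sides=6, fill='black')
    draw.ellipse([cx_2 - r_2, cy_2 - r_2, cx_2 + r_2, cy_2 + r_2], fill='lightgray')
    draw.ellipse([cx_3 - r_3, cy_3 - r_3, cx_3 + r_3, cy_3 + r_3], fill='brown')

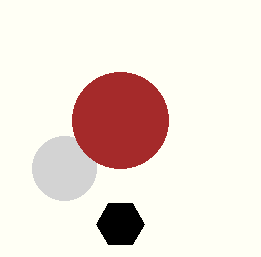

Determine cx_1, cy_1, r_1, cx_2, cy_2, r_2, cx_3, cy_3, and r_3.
cx_1 = 120, cy_1 = 224, r_1 = 24, cx_2 = 64, cy_2 = 168, r_2 = 32, cx_3 = 120, cy_3 = 120, r_3 = 48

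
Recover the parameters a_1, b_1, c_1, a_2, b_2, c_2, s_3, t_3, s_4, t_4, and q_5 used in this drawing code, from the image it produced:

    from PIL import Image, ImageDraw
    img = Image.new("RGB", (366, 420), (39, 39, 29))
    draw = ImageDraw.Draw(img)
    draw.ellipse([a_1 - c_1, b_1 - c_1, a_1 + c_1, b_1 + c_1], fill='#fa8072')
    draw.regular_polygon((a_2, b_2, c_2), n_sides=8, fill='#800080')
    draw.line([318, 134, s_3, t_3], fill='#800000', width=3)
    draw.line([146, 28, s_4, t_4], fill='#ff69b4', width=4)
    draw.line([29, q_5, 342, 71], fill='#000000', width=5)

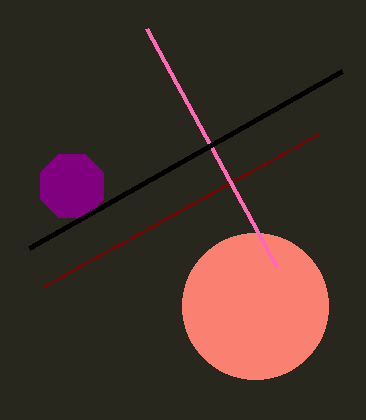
a_1 = 255
b_1 = 306
c_1 = 73
a_2 = 72
b_2 = 186
c_2 = 34
s_3 = 44
t_3 = 286
s_4 = 276
t_4 = 266
q_5 = 248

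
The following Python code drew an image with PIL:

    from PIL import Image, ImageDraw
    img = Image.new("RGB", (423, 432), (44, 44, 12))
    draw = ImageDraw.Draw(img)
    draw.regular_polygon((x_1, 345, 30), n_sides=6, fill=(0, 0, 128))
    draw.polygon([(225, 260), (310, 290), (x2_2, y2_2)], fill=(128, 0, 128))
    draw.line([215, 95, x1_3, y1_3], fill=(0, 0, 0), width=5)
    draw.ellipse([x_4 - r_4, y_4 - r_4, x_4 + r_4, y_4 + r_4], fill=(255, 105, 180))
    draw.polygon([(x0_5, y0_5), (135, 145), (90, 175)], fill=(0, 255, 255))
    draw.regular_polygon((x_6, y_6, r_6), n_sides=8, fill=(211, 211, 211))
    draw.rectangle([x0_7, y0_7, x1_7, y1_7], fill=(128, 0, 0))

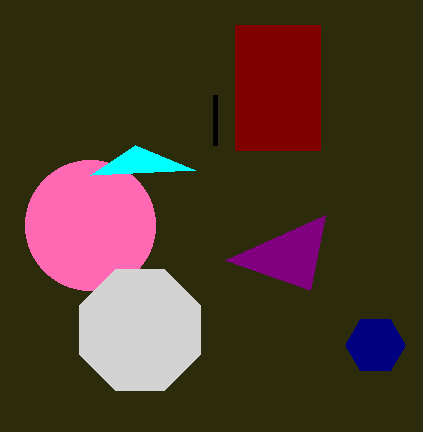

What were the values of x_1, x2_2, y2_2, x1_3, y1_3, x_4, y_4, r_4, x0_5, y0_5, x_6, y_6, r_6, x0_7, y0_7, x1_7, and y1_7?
x_1 = 375
x2_2 = 325
y2_2 = 215
x1_3 = 215
y1_3 = 145
x_4 = 90
y_4 = 225
r_4 = 65
x0_5 = 195
y0_5 = 170
x_6 = 140
y_6 = 330
r_6 = 65
x0_7 = 235
y0_7 = 25
x1_7 = 320
y1_7 = 150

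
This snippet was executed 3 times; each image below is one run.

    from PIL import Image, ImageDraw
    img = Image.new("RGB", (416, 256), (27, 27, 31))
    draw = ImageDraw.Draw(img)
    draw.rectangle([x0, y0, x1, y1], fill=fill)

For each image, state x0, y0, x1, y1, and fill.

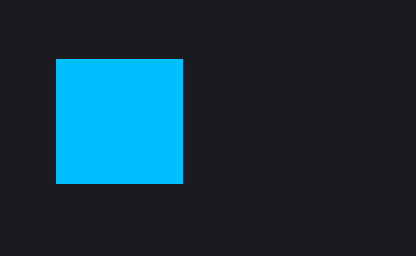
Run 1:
x0 = 56, y0 = 59, x1 = 182, y1 = 183, fill = 'deepskyblue'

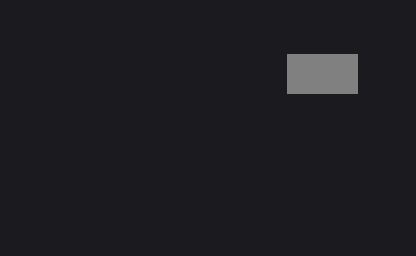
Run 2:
x0 = 287, y0 = 54, x1 = 357, y1 = 93, fill = 'gray'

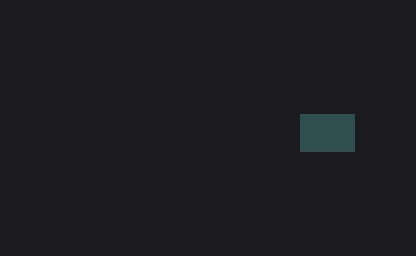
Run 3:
x0 = 300; y0 = 114; x1 = 354; y1 = 151; fill = 'darkslategray'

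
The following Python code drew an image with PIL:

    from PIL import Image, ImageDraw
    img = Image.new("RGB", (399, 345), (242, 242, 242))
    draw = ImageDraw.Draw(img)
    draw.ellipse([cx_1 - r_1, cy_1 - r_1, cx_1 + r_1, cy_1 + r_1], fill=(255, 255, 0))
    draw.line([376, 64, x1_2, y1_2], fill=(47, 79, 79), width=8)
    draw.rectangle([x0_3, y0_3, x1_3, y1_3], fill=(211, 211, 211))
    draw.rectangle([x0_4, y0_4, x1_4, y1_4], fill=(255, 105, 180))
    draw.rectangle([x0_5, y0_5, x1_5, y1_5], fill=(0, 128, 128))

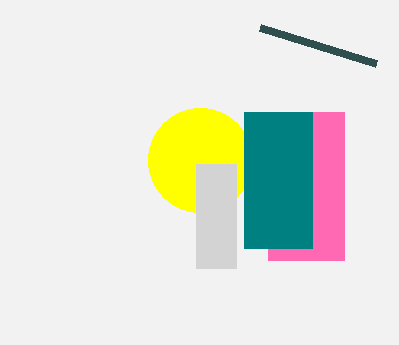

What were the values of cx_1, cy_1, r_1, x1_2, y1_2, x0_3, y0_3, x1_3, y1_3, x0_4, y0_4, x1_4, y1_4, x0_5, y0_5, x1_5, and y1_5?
cx_1 = 200, cy_1 = 160, r_1 = 52, x1_2 = 260, y1_2 = 28, x0_3 = 196, y0_3 = 164, x1_3 = 236, y1_3 = 268, x0_4 = 268, y0_4 = 112, x1_4 = 344, y1_4 = 260, x0_5 = 244, y0_5 = 112, x1_5 = 312, y1_5 = 248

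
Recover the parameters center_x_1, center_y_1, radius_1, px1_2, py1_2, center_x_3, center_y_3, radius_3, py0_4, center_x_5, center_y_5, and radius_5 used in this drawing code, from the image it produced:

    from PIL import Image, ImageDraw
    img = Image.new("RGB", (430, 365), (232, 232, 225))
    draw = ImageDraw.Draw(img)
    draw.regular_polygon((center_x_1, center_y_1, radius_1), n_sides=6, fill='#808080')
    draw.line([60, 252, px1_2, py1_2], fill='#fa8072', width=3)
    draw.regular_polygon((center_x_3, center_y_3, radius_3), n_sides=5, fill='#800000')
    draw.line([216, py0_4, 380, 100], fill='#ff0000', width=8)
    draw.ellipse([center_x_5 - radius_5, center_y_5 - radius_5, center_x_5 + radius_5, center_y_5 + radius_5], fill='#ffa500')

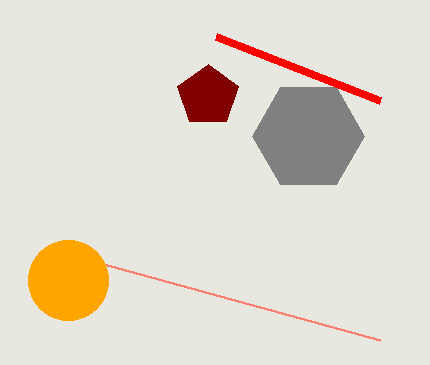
center_x_1 = 308; center_y_1 = 136; radius_1 = 56; px1_2 = 380; py1_2 = 340; center_x_3 = 208; center_y_3 = 96; radius_3 = 32; py0_4 = 36; center_x_5 = 68; center_y_5 = 280; radius_5 = 40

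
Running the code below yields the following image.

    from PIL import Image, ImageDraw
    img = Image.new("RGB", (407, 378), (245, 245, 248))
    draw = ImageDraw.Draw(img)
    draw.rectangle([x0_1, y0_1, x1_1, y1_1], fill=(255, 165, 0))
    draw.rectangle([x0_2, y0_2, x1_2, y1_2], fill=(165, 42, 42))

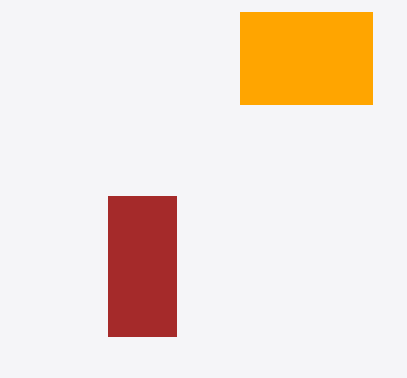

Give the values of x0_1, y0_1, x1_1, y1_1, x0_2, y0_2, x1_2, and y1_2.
x0_1 = 240
y0_1 = 12
x1_1 = 372
y1_1 = 104
x0_2 = 108
y0_2 = 196
x1_2 = 176
y1_2 = 336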